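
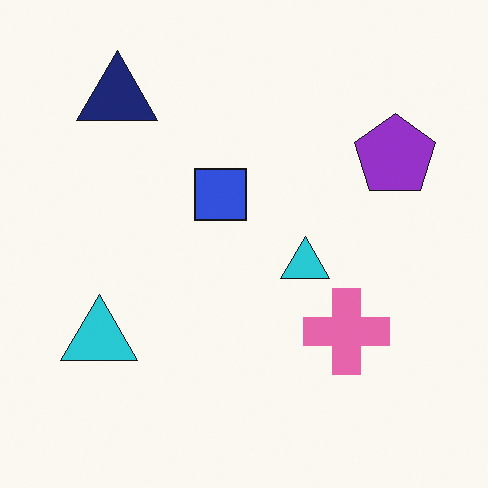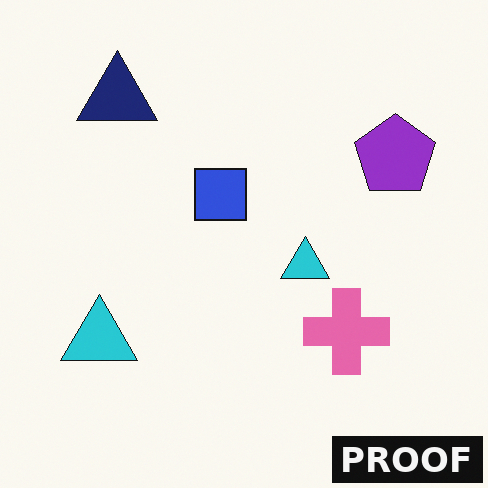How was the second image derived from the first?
Watermarked with the text "PROOF" in the lower-right corner.

A dark label reading "PROOF" appears in the lower-right corner.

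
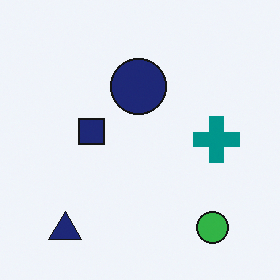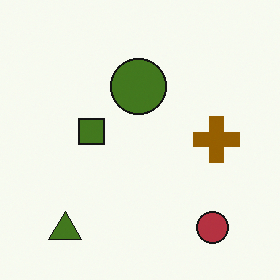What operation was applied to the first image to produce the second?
The second image is the first hue-shifted by a large amount.

Every shape's color has rotated by the same amount around the hue wheel — a uniform hue shift.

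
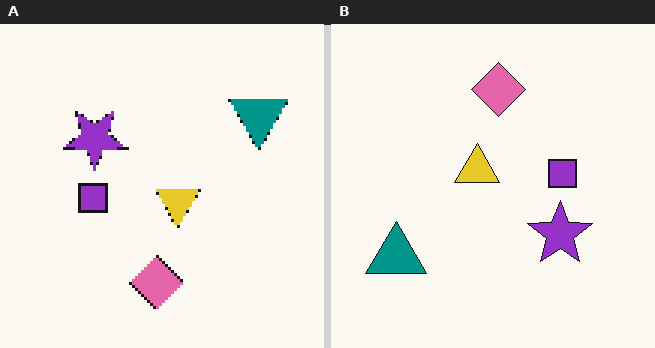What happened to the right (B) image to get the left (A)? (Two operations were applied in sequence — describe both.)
Mildly pixelated, then rotated 180°.

Shapes are reduced to large square blocks; fine edges and outlines are lost — a downscale-then-upscale (mosaic) effect. The teal triangle sits in the bottom-left of the right (B) image and the top-right of the left (A) — consistent with a whole-image 180° rotation.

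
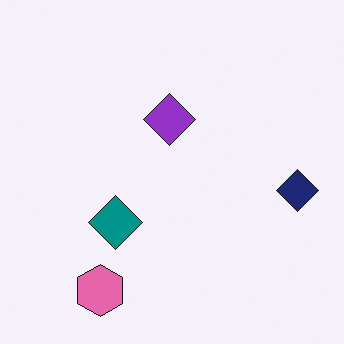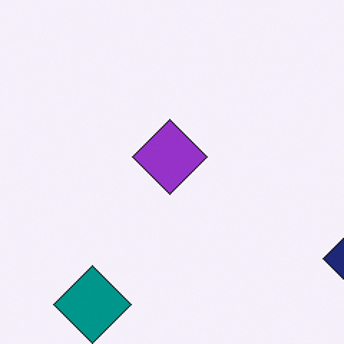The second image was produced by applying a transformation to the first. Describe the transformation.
It was cropped to a modestly smaller region and rescaled.

The visible shapes are larger and the field of view is narrower; shapes near the original edges may be partly or wholly outside the frame — a crop-and-rescale.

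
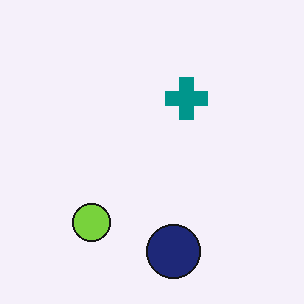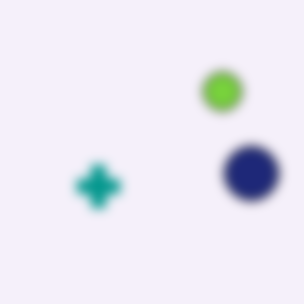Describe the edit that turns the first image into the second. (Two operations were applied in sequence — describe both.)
The transformation is: strongly gaussian-blurred, then transposed (reflected across the top-left ↔ bottom-right diagonal).

Shape edges and outlines are uniformly softened across the whole image. Shapes have swapped their row and column positions — what was in the top-right is now in the bottom-left — a diagonal reflection.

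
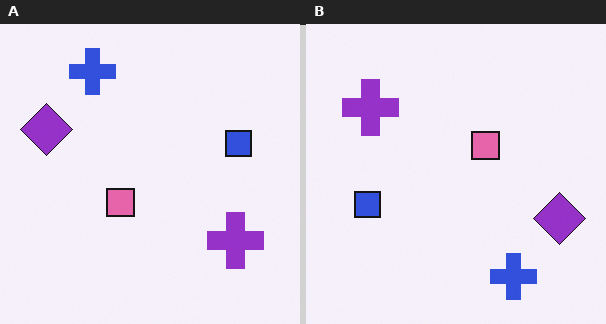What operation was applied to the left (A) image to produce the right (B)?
Rotated 180°.

The blue cross sits in the top-left of the left (A) image and the bottom-right of the right (B) — consistent with a whole-image 180° rotation.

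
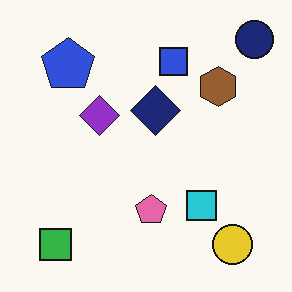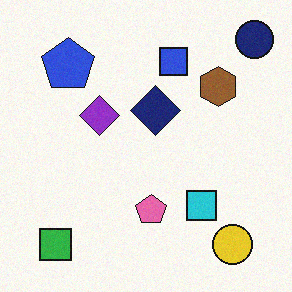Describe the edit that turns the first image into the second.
Degraded with subtle gaussian noise.

Random speckle covers the whole image, including the flat background.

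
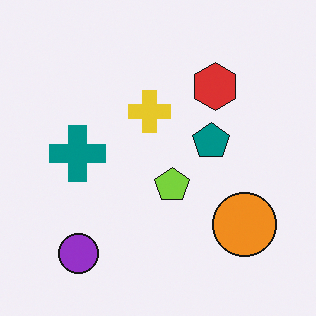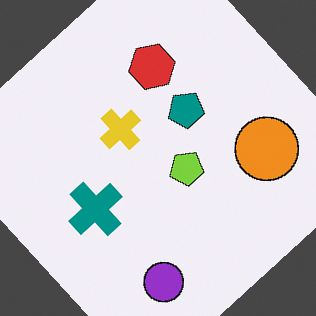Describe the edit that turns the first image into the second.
The transformation is: rotated counter-clockwise by a large amount — several tens of degrees.

Every shape is tilted by the same angle and the image corners show triangular fill wedges — a whole-image rotation by a non-right angle.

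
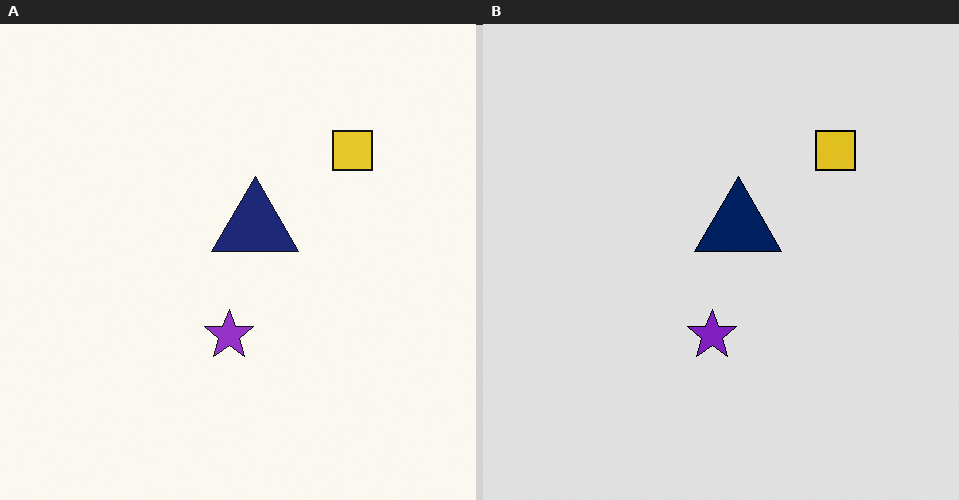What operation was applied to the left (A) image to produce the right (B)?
Posterized to a reduced palette.

Each flat color has snapped to a coarser quantized level — most visibly, the near-white background has dropped to a flat grey.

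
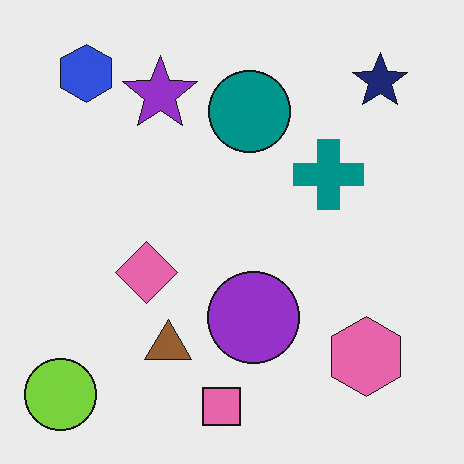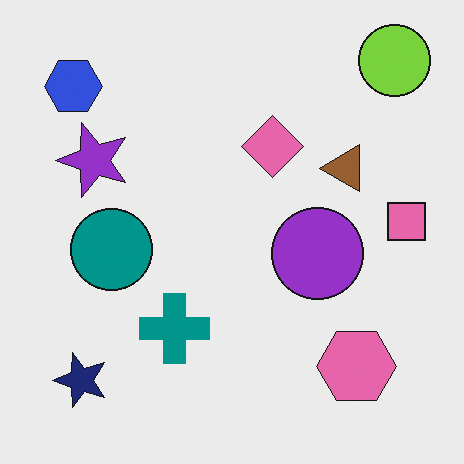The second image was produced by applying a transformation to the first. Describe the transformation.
The second image is the first transposed (reflected across the top-left ↔ bottom-right diagonal).

Shapes have swapped their row and column positions — what was in the top-right is now in the bottom-left — a diagonal reflection.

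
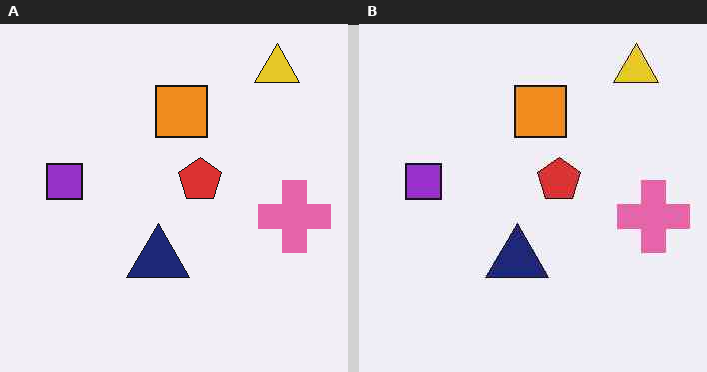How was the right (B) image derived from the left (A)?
Given moderate JPEG compression.

Blocky 8×8 compression artifacts appear around shape edges and the flat background shows ringing — characteristic JPEG degradation.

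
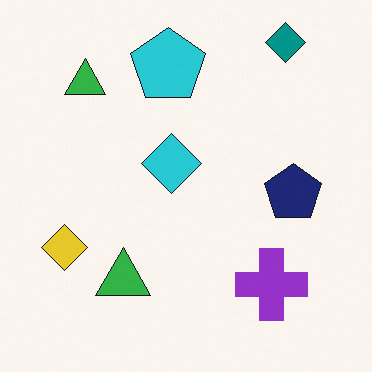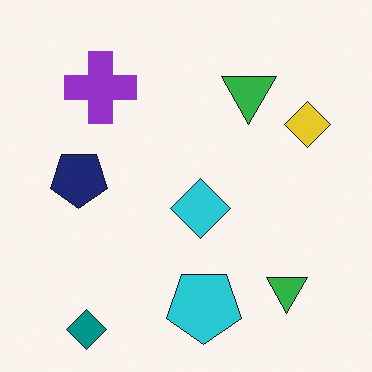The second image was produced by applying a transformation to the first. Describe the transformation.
The transformation is: rotated 180°.

The teal diamond sits in the top-right of the first image and the bottom-left of the second — consistent with a whole-image 180° rotation.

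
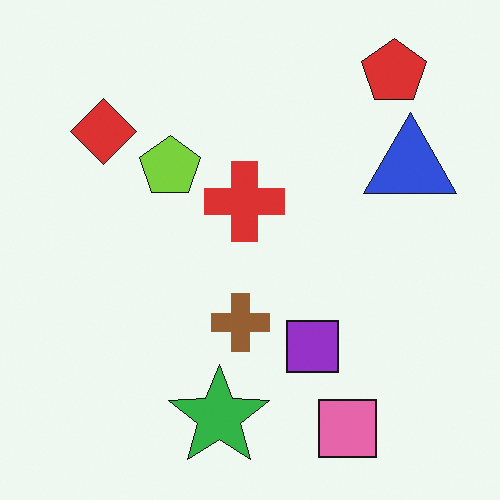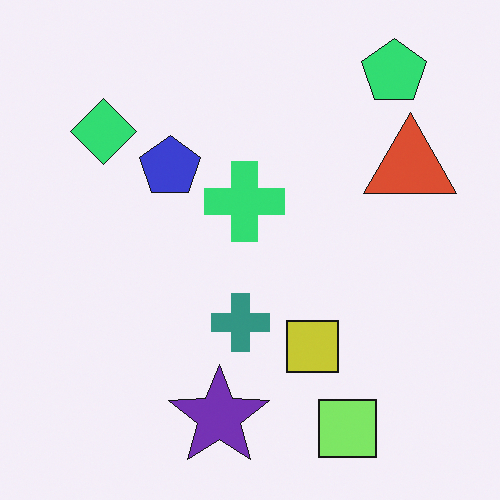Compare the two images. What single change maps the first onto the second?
The image was hue-shifted by a moderate amount.

Every shape's color has rotated by the same amount around the hue wheel — a uniform hue shift.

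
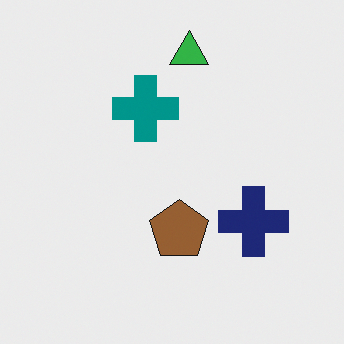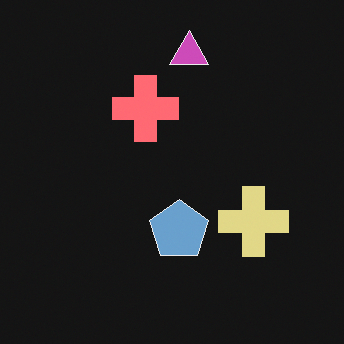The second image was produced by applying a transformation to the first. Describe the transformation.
The second image is the first color-inverted (negative).

The light background has become dark and every shape's color is its complement — a photographic negative.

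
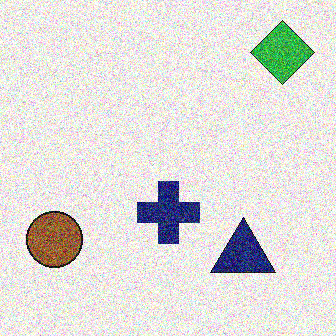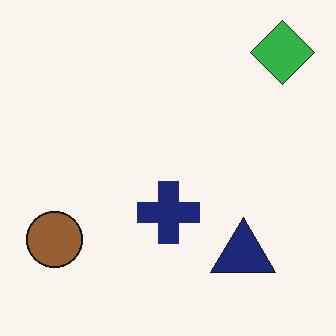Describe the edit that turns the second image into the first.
It was degraded with heavy additive noise.

Random speckle covers the whole image, including the flat background.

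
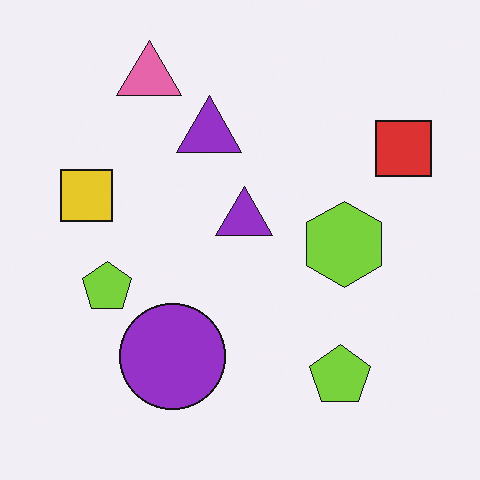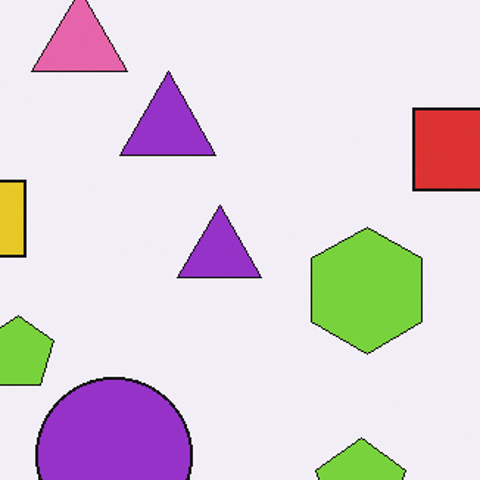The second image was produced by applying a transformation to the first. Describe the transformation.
It was cropped to a modestly smaller region and rescaled.

The visible shapes are larger and the field of view is narrower; shapes near the original edges may be partly or wholly outside the frame — a crop-and-rescale.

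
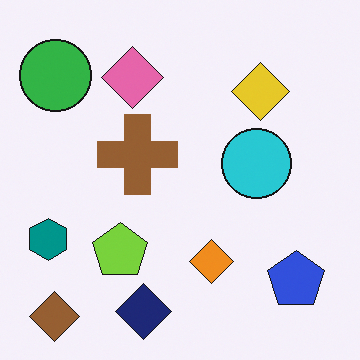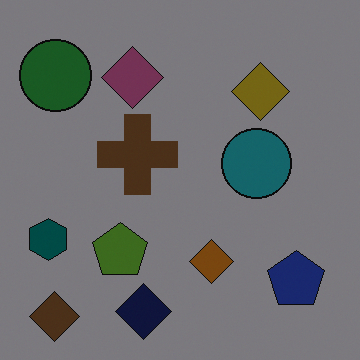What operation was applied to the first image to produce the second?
It was darkened a lot.

Every pixel — background and shapes alike — is uniformly darkened.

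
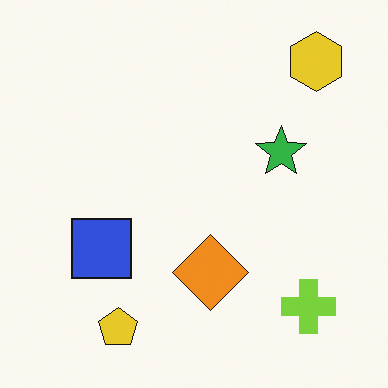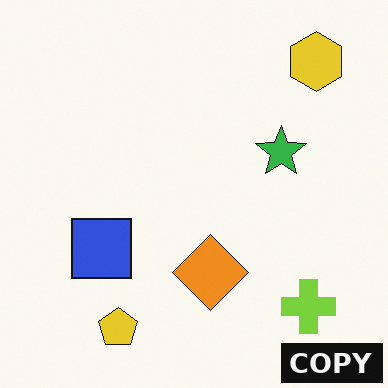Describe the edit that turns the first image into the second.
Watermarked with the text "COPY" in the lower-right corner.

A dark label reading "COPY" appears in the lower-right corner.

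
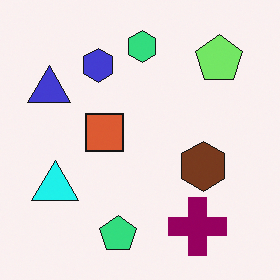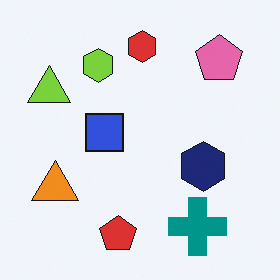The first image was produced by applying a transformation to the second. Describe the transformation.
The transformation is: hue-shifted through roughly a third of the color wheel.

Every shape's color has rotated by the same amount around the hue wheel — a uniform hue shift.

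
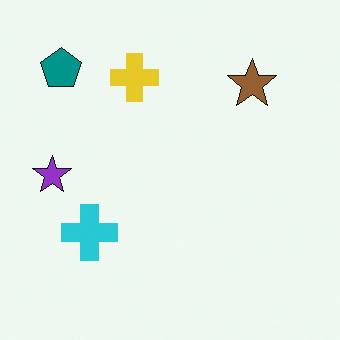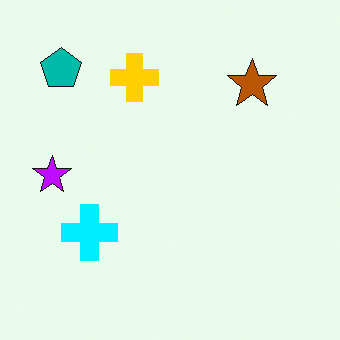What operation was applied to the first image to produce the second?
It was heavily oversaturated.

All colors are more vivid — a global saturation change.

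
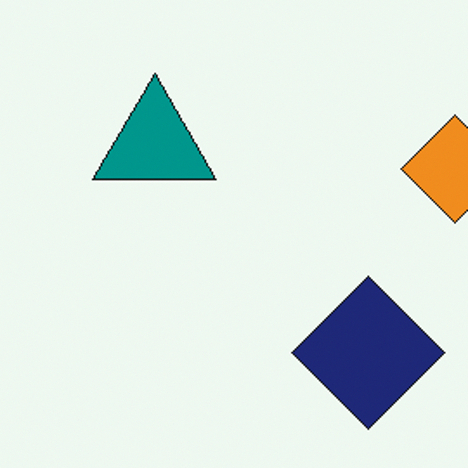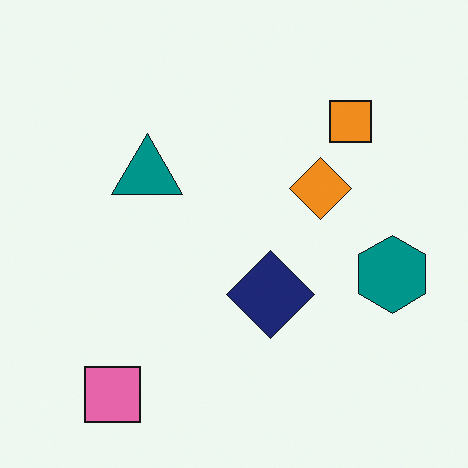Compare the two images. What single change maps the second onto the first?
Cropped tightly and scaled back up.

The visible shapes are larger and the field of view is narrower; shapes near the original edges may be partly or wholly outside the frame — a crop-and-rescale.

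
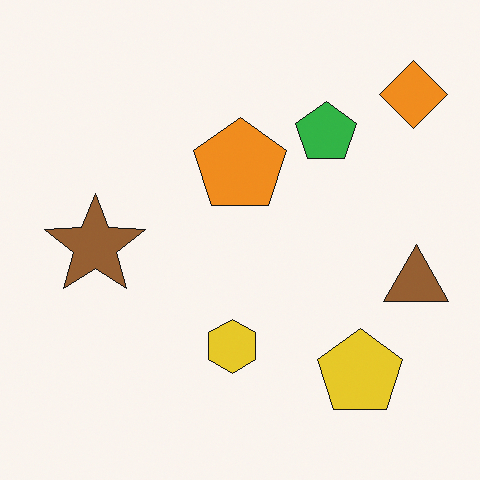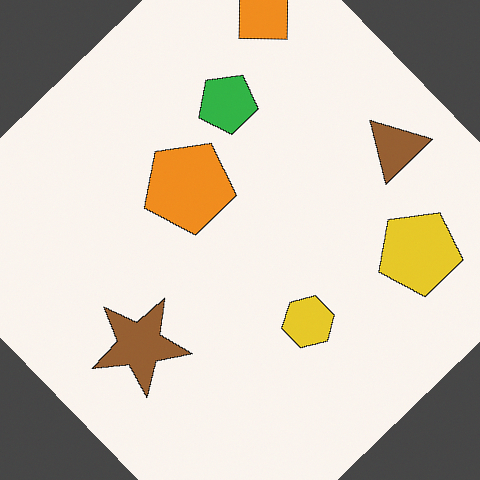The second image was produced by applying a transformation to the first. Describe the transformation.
This is the original image rotated counter-clockwise by a large amount — several tens of degrees.

Every shape is tilted by the same angle and the image corners show triangular fill wedges — a whole-image rotation by a non-right angle.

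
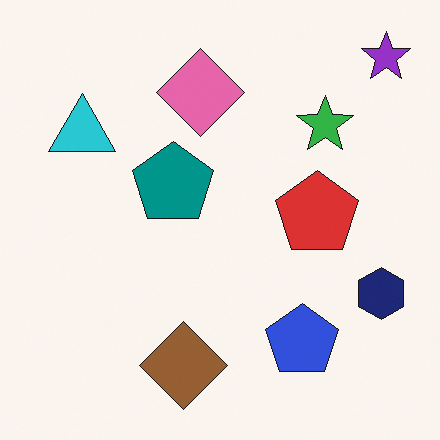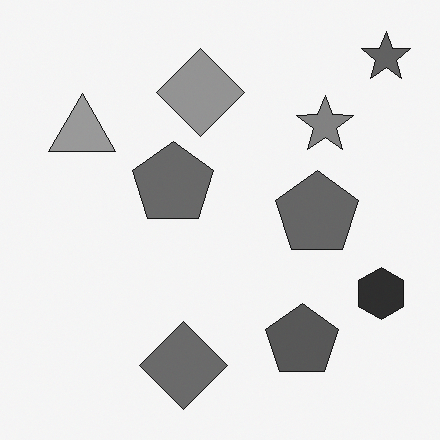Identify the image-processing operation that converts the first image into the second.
The second image is the first converted to grayscale.

All color is removed — every shape is now a shade of grey.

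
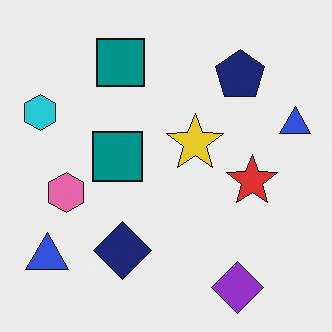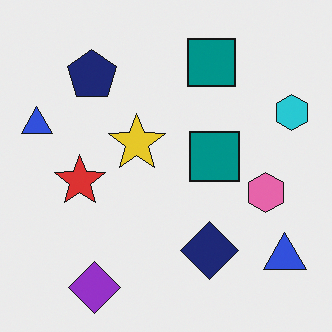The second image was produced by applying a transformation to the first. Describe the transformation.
Flipped horizontally (left ↔ right).

The cyan hexagon is in the left of the first image and the right of the second — shapes on opposite sides of the vertical midline have swapped in a mirror flip.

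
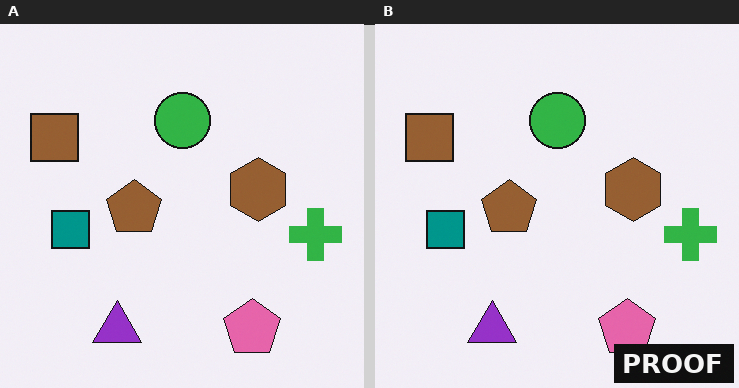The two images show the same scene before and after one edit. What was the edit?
This is the original image watermarked with the text "PROOF" in the lower-right corner.

A dark label reading "PROOF" appears in the lower-right corner.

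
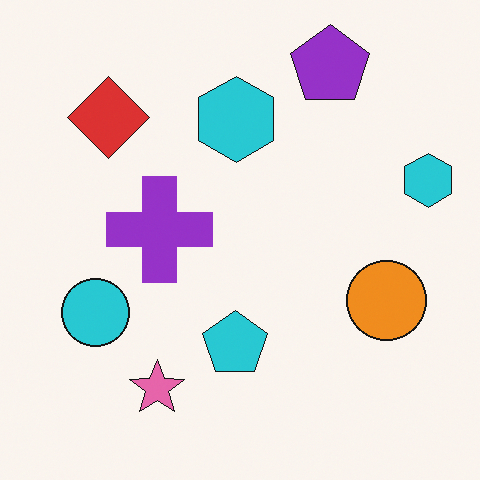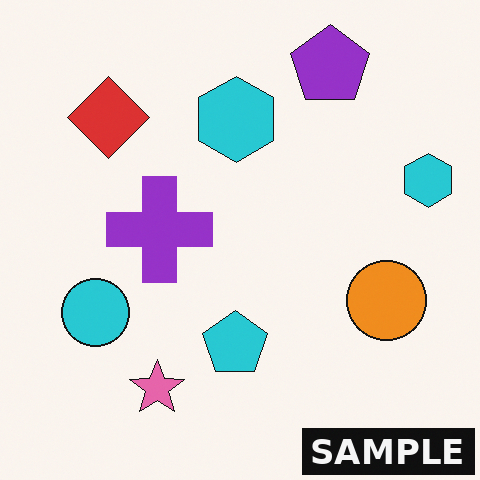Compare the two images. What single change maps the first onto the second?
The transformation is: watermarked with the text "SAMPLE" in the lower-right corner.

A dark label reading "SAMPLE" appears in the lower-right corner.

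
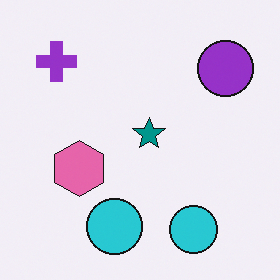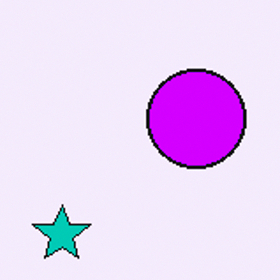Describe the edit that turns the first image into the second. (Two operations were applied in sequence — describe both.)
The image was cropped tightly and scaled back up, then heavily oversaturated.

The visible shapes are larger and the field of view is narrower; shapes near the original edges may be partly or wholly outside the frame — a crop-and-rescale. All colors are more vivid — a global saturation change.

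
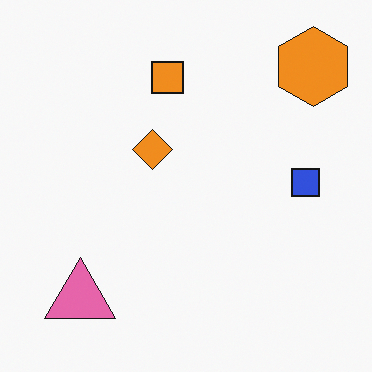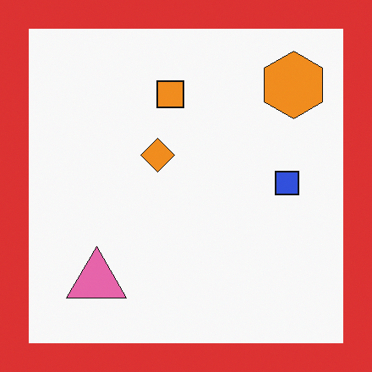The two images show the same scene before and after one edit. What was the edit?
The second image is the first framed with a red border.

A solid red frame runs around the edge of the second image, with the content slightly shrunk inside it.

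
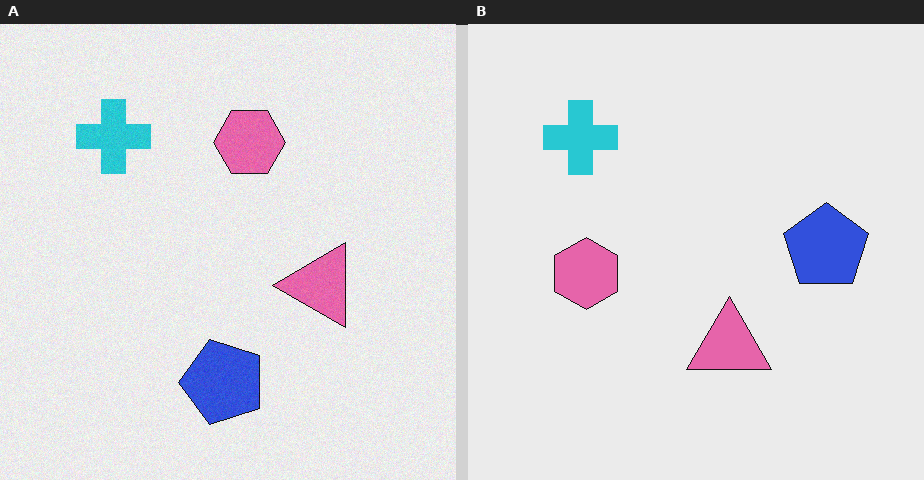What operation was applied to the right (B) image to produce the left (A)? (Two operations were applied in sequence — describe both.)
The left (A) image is the right (B) transposed (reflected across the top-left ↔ bottom-right diagonal), then degraded with a light layer of grain.

Shapes have swapped their row and column positions — what was in the top-right is now in the bottom-left — a diagonal reflection. Random speckle covers the whole image, including the flat background.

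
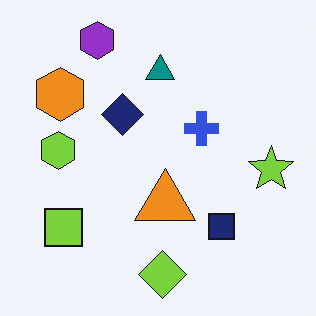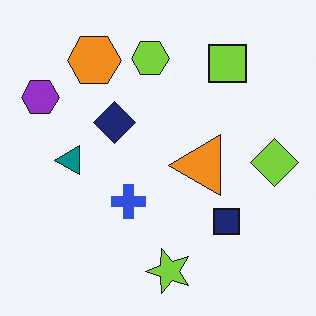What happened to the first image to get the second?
Transposed (reflected across the top-left ↔ bottom-right diagonal).

Shapes have swapped their row and column positions — what was in the top-right is now in the bottom-left — a diagonal reflection.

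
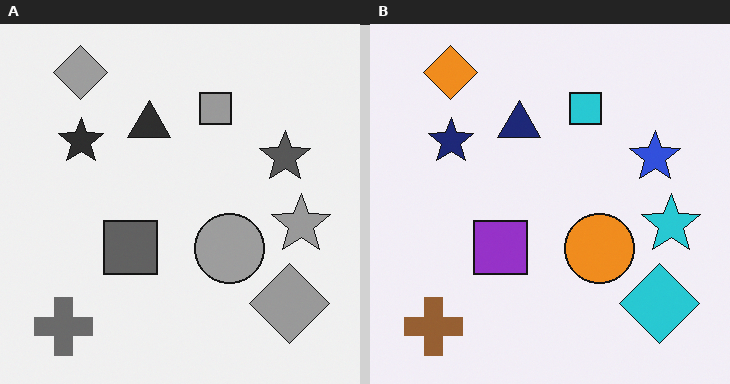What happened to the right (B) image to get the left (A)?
Converted to grayscale.

All color is removed — every shape is now a shade of grey.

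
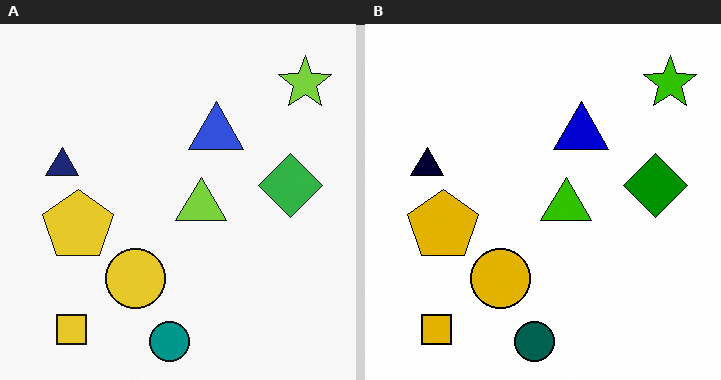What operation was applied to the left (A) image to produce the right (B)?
This is the original image boosted in contrast.

Tones are pushed away from mid-grey across the whole image — a global contrast change.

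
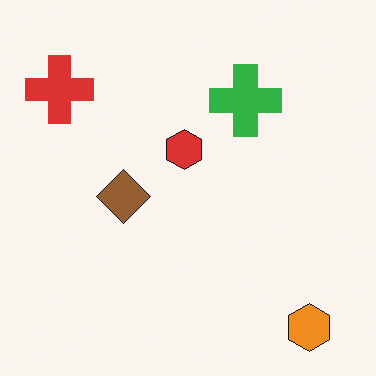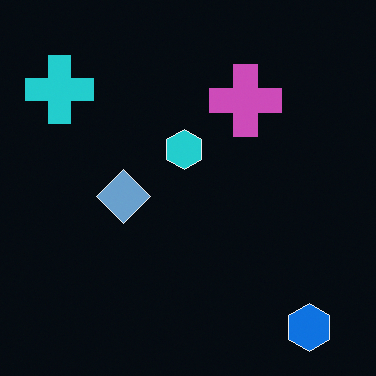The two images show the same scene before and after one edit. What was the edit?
This is the original image color-inverted (negative).

The light background has become dark and every shape's color is its complement — a photographic negative.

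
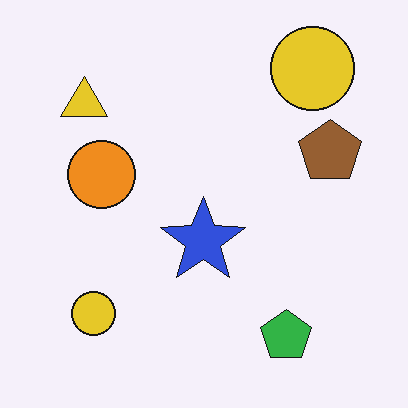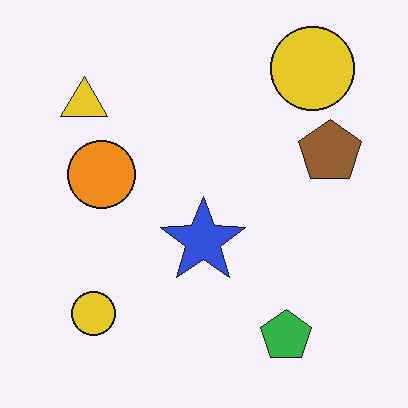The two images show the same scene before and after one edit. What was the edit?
Given moderate JPEG compression.

Blocky 8×8 compression artifacts appear around shape edges and the flat background shows ringing — characteristic JPEG degradation.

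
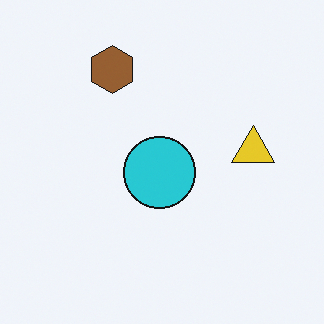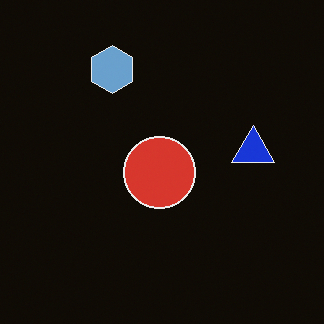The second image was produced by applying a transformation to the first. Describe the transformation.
The transformation is: color-inverted (negative).

The light background has become dark and every shape's color is its complement — a photographic negative.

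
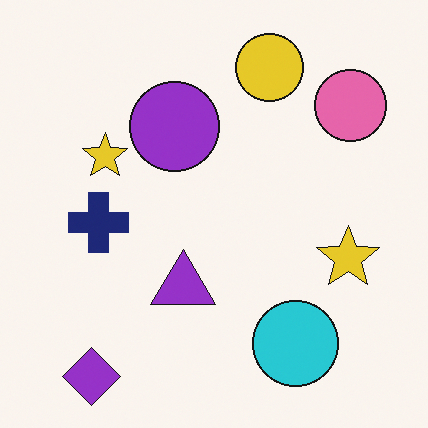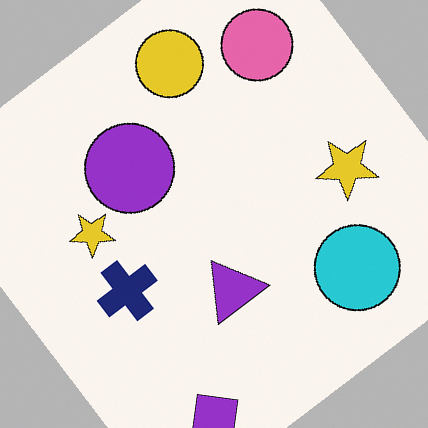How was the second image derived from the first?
The image was rotated counter-clockwise by a large amount — several tens of degrees.

Every shape is tilted by the same angle and the image corners show triangular fill wedges — a whole-image rotation by a non-right angle.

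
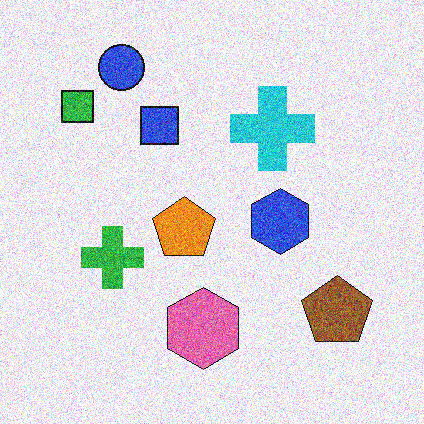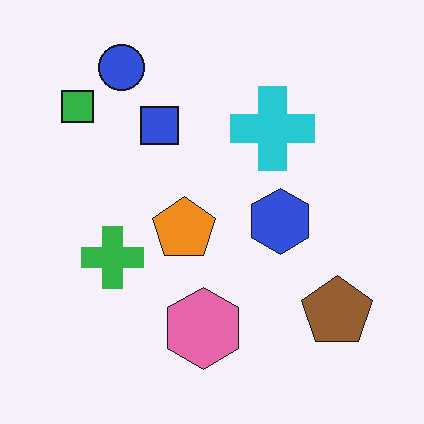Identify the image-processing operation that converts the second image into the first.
The transformation is: degraded with strong gaussian noise.

Random speckle covers the whole image, including the flat background.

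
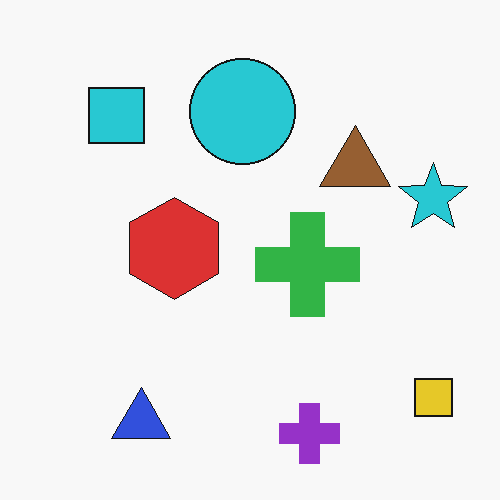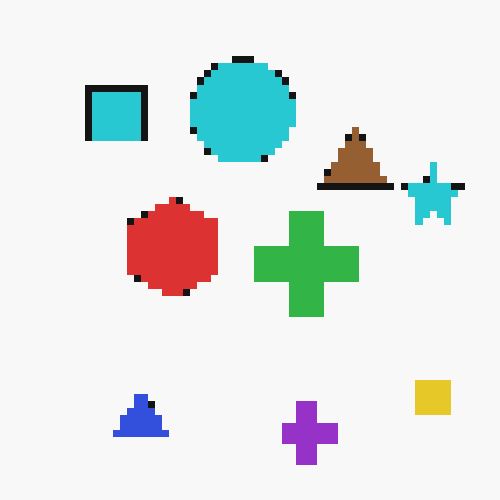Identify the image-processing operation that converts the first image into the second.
This is the original image pixelated into visible square blocks.

Shapes are reduced to large square blocks; fine edges and outlines are lost — a downscale-then-upscale (mosaic) effect.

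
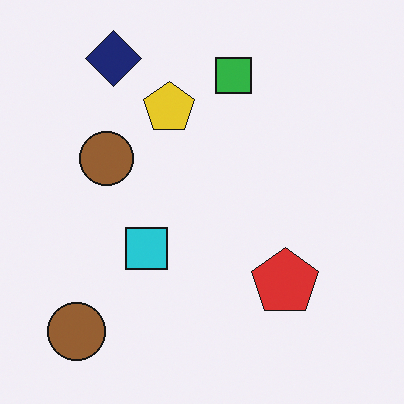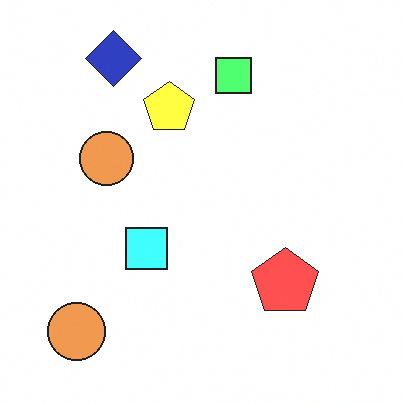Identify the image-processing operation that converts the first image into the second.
The transformation is: noticeably brightened.

Every pixel — background and shapes alike — is uniformly brightened.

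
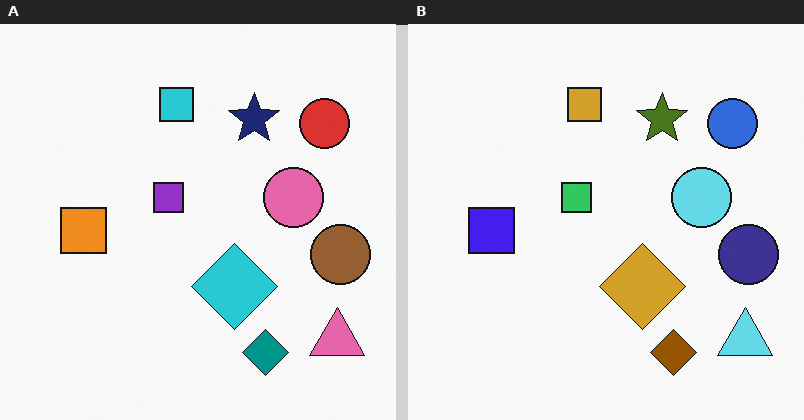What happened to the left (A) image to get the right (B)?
This is the original image hue-shifted through roughly half the color wheel.

Every shape's color has rotated by the same amount around the hue wheel — a uniform hue shift.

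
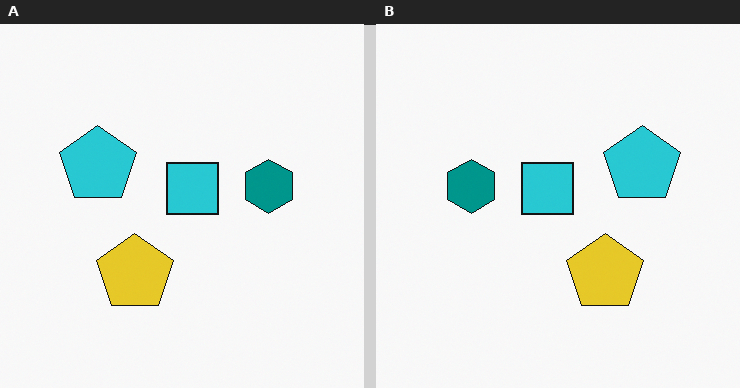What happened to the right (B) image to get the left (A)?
The image was flipped horizontally (left ↔ right).

The teal hexagon is in the left of the right (B) image and the right of the left (A) — shapes on opposite sides of the vertical midline have swapped in a mirror flip.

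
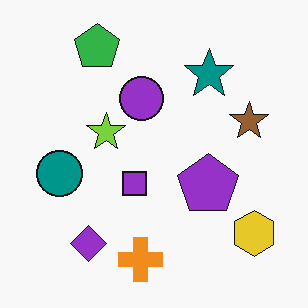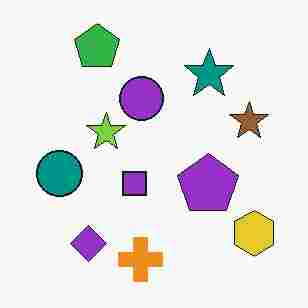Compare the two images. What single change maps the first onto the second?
The transformation is: heavily JPEG-compressed with obvious blocking artifacts.

Blocky 8×8 compression artifacts appear around shape edges and the flat background shows ringing — characteristic JPEG degradation.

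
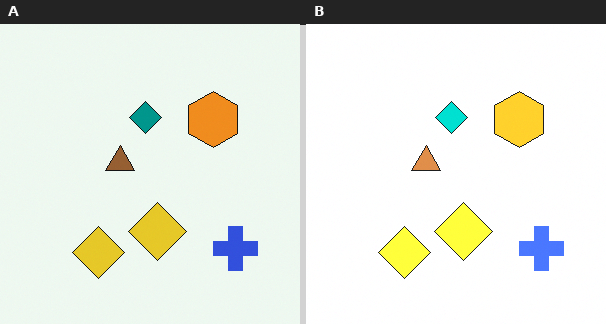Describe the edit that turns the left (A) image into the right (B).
The image was brightened a lot.

Every pixel — background and shapes alike — is uniformly brightened.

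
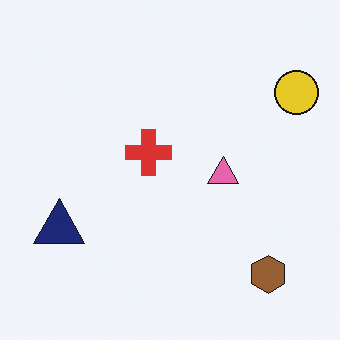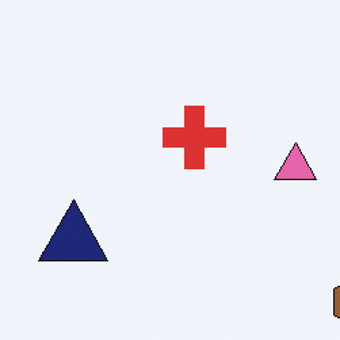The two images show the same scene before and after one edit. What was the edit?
It was cropped slightly and scaled back up.

The visible shapes are larger and the field of view is narrower; shapes near the original edges may be partly or wholly outside the frame — a crop-and-rescale.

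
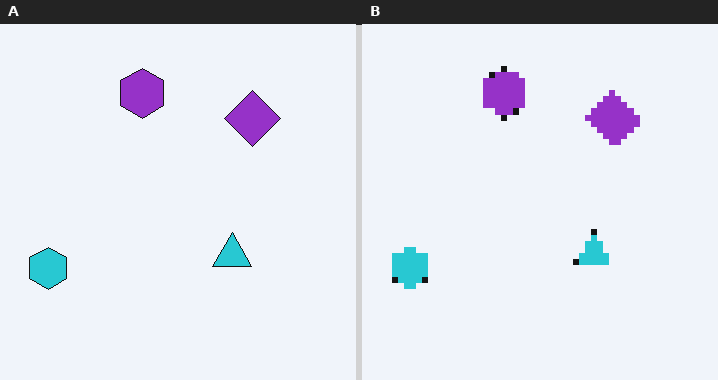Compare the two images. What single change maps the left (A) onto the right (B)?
The transformation is: pixelated into visible square blocks.

Shapes are reduced to large square blocks; fine edges and outlines are lost — a downscale-then-upscale (mosaic) effect.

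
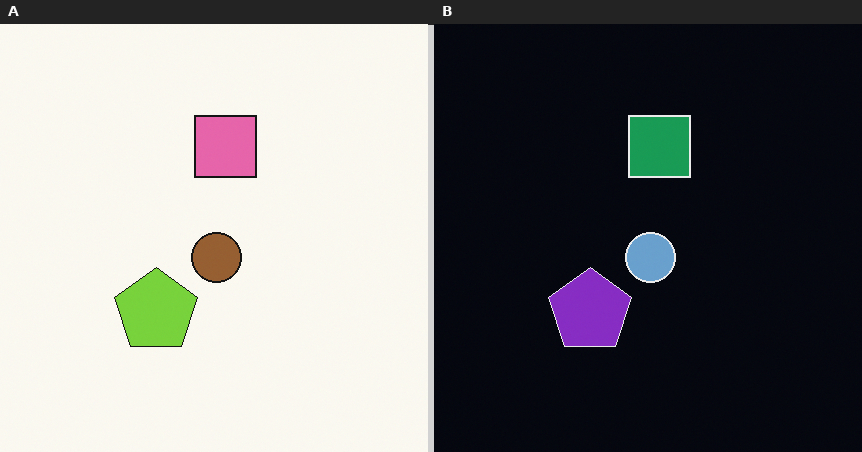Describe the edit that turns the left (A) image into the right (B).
It was color-inverted (negative).

The light background has become dark and every shape's color is its complement — a photographic negative.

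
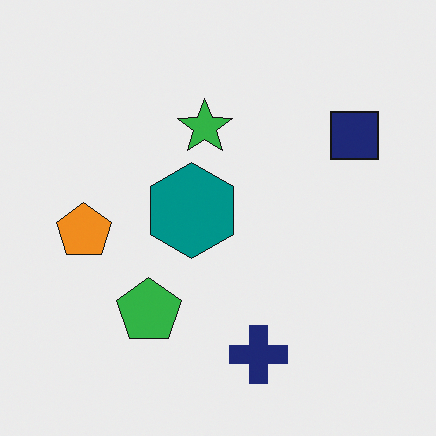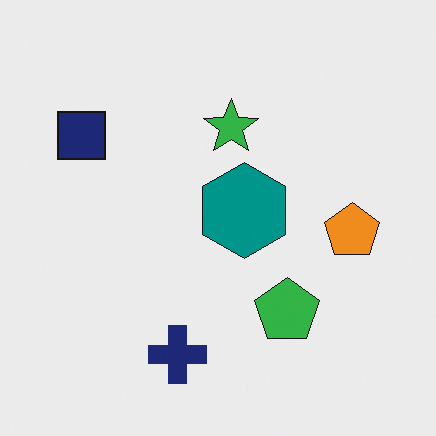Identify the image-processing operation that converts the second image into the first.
The first image is the second flipped horizontally (left ↔ right).

The navy square is in the top-left of the second image and the top-right of the first — shapes on opposite sides of the vertical midline have swapped in a mirror flip.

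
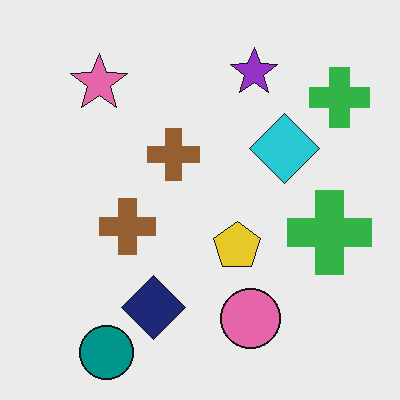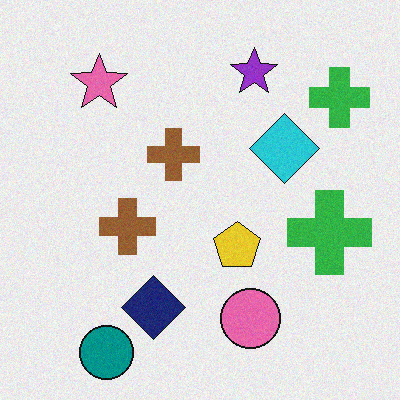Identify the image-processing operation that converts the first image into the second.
This is the original image degraded with subtle gaussian noise.

Random speckle covers the whole image, including the flat background.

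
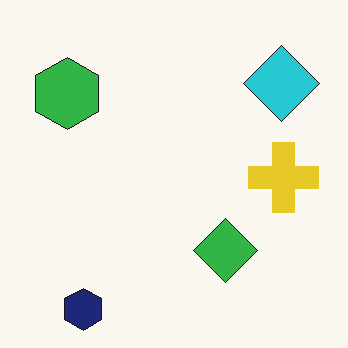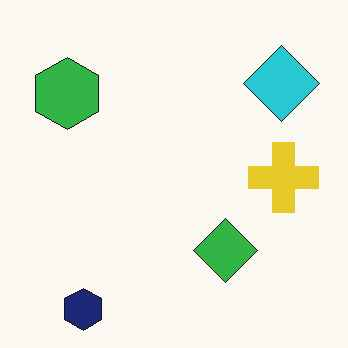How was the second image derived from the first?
The transformation is: JPEG-compressed with visible artifacts.

Blocky 8×8 compression artifacts appear around shape edges and the flat background shows ringing — characteristic JPEG degradation.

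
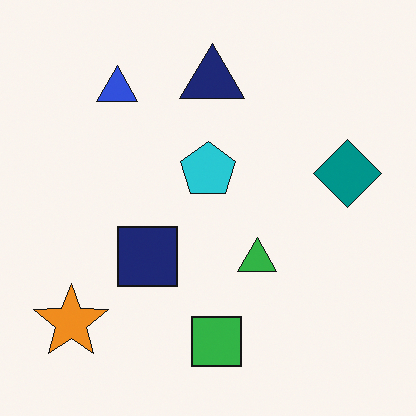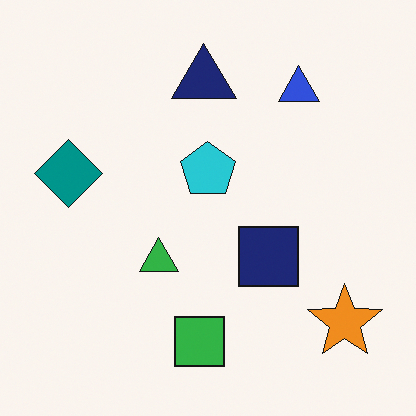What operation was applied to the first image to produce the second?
The image was flipped horizontally (left ↔ right).

The teal diamond is in the right of the first image and the left of the second — shapes on opposite sides of the vertical midline have swapped in a mirror flip.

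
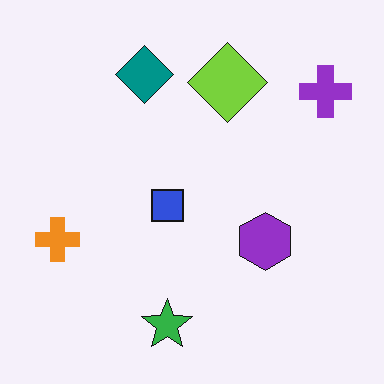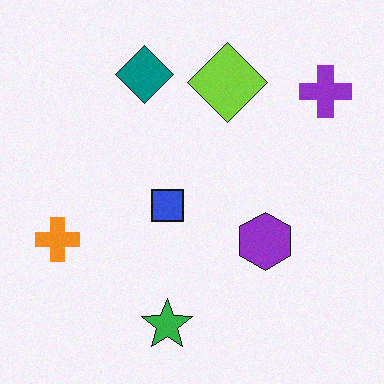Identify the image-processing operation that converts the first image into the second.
This is the original image degraded with subtle gaussian noise.

Random speckle covers the whole image, including the flat background.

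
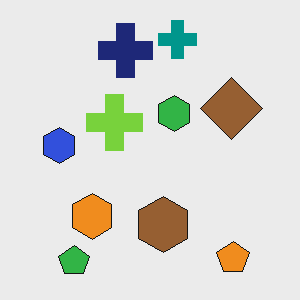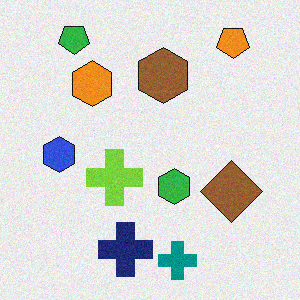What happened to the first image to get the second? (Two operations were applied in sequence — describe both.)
The image was flipped vertically (top ↔ bottom), then degraded with light additive noise.

The teal cross is in the top of the first image and the bottom of the second — shapes on opposite sides of the horizontal midline have swapped in a mirror flip. Random speckle covers the whole image, including the flat background.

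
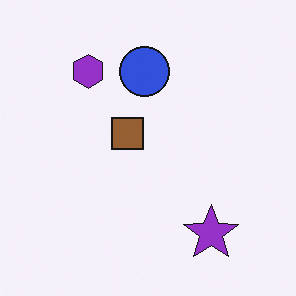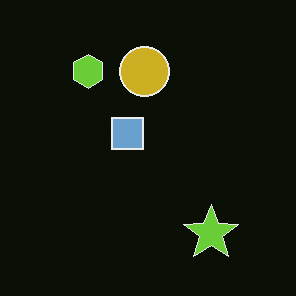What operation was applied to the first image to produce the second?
The transformation is: color-inverted (negative).

The light background has become dark and every shape's color is its complement — a photographic negative.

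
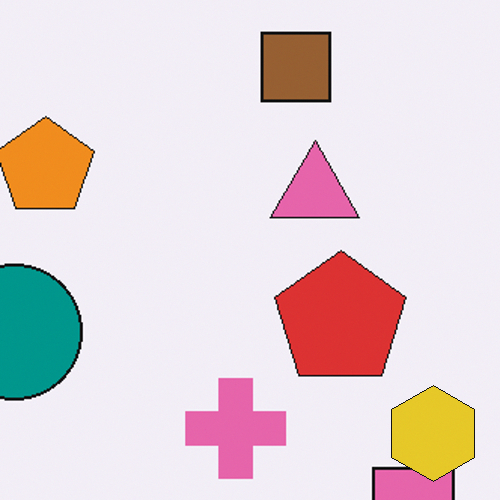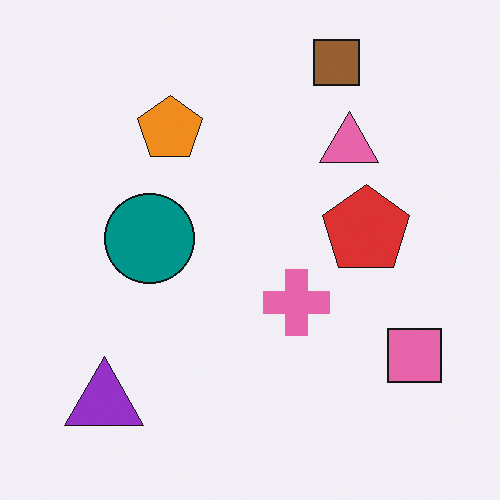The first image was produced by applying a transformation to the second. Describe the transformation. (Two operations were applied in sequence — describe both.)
The transformation is: cropped to a modestly smaller region and rescaled, then overlaid with an additional yellow hexagon.

The visible shapes are larger and the field of view is narrower; shapes near the original edges may be partly or wholly outside the frame — a crop-and-rescale. A yellow hexagon appears in the first image that is absent from the second.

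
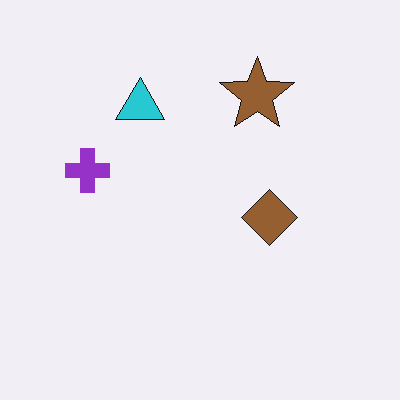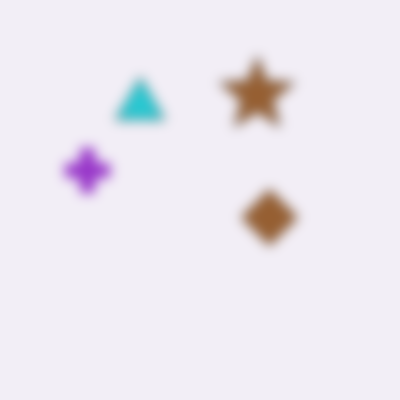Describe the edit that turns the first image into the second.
The second image is the first heavily blurred.

Shape edges and outlines are uniformly softened across the whole image.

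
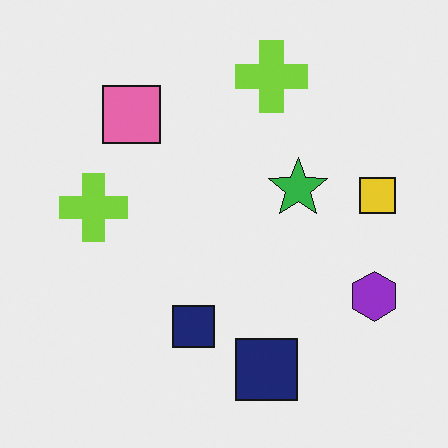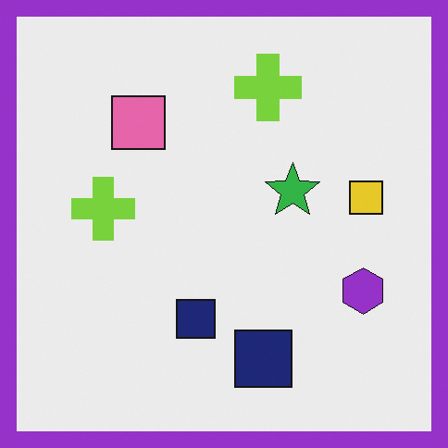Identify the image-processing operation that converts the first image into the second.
The image was framed with a purple border.

A solid purple frame runs around the edge of the second image, with the content slightly shrunk inside it.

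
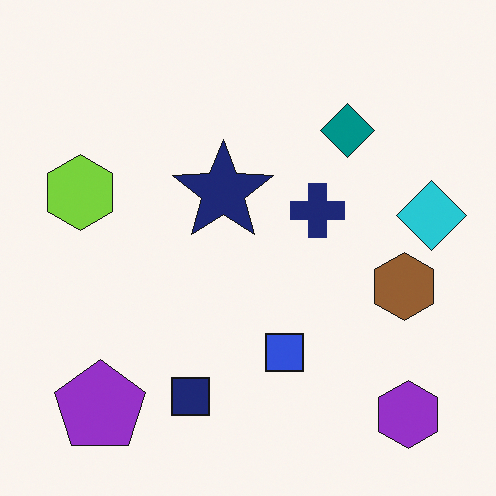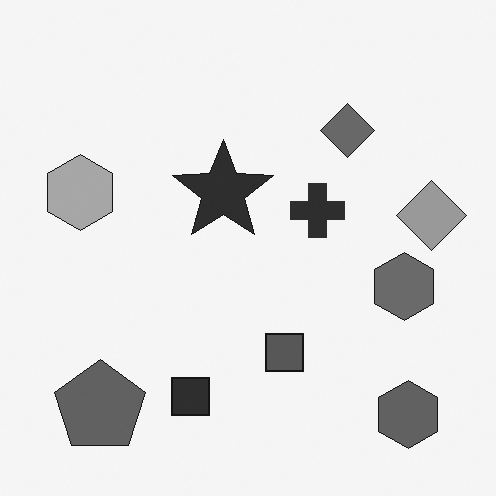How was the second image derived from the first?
The second image is the first converted to grayscale.

All color is removed — every shape is now a shade of grey.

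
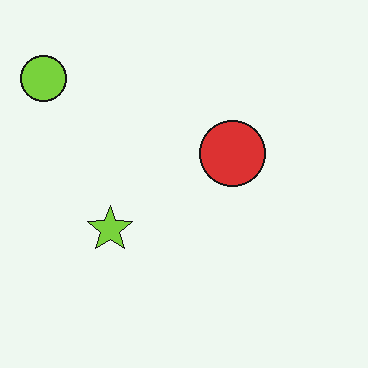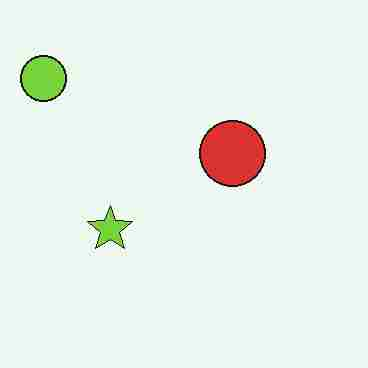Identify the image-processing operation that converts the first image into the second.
The image was heavily JPEG-compressed with obvious blocking artifacts.

Blocky 8×8 compression artifacts appear around shape edges and the flat background shows ringing — characteristic JPEG degradation.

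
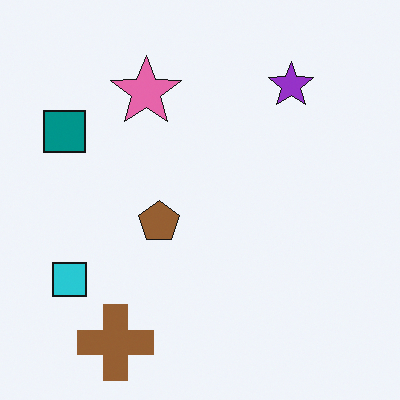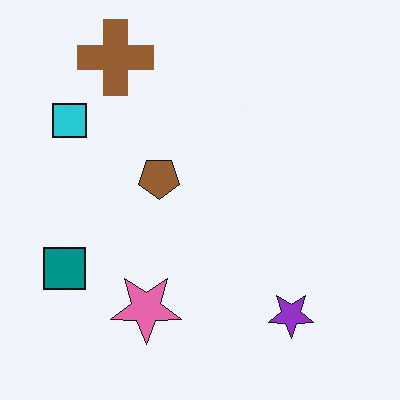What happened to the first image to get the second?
The transformation is: flipped vertically (top ↔ bottom).

The brown cross is in the bottom-left of the first image and the top-left of the second — shapes on opposite sides of the horizontal midline have swapped in a mirror flip.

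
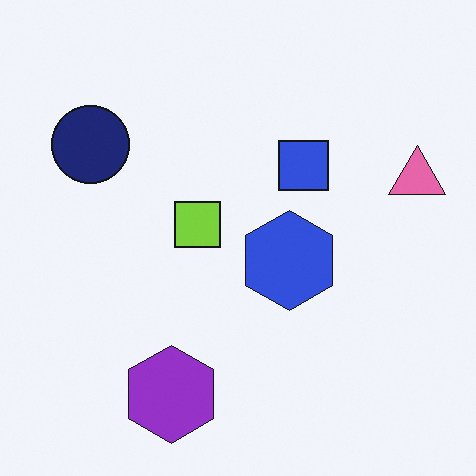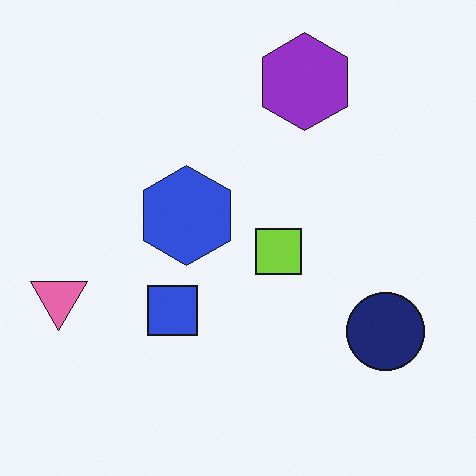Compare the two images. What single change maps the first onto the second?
The image was rotated 180°.

The pink triangle sits in the right of the first image and the left of the second — consistent with a whole-image 180° rotation.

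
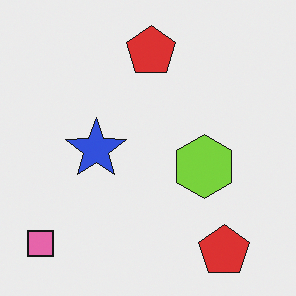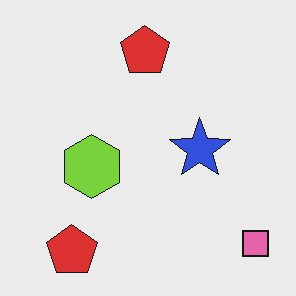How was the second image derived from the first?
The image was flipped horizontally (left ↔ right).

The pink square is in the bottom-left of the first image and the bottom-right of the second — shapes on opposite sides of the vertical midline have swapped in a mirror flip.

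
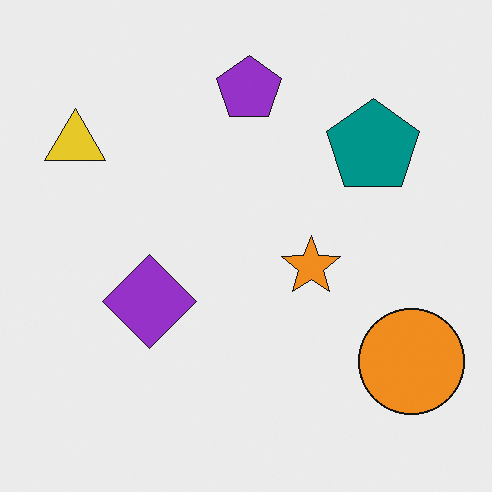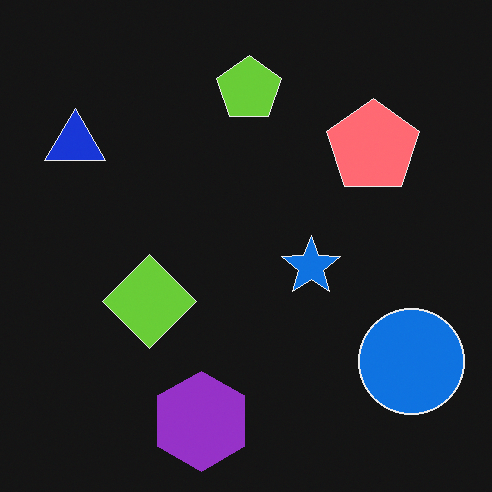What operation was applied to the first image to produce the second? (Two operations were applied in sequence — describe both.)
It was color-inverted (negative), then overlaid with an additional purple hexagon.

The light background has become dark and every shape's color is its complement — a photographic negative. A purple hexagon appears in the second image that is absent from the first.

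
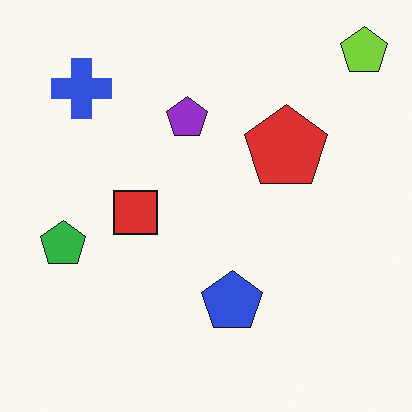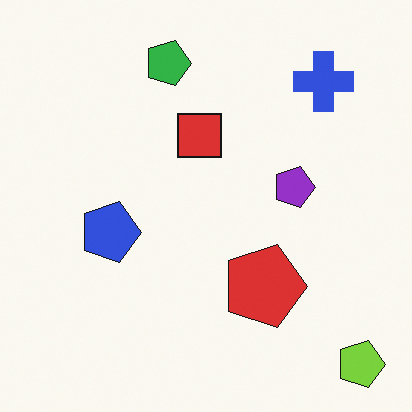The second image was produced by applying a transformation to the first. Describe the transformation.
The second image is the first rotated 90° clockwise.

The lime pentagon sits in the top-right of the first image and the bottom-right of the second — consistent with a whole-image 90° clockwise rotation.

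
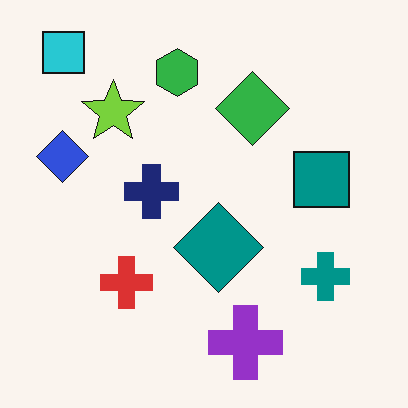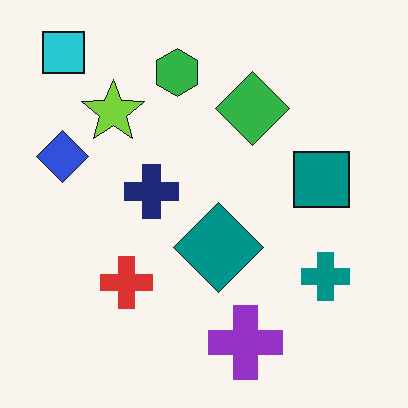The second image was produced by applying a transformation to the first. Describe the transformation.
The transformation is: given moderate JPEG compression.

Blocky 8×8 compression artifacts appear around shape edges and the flat background shows ringing — characteristic JPEG degradation.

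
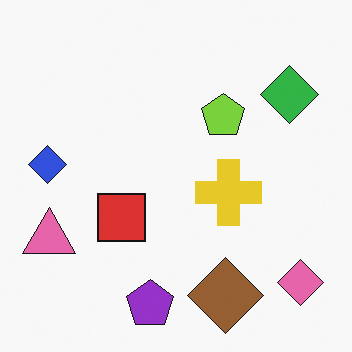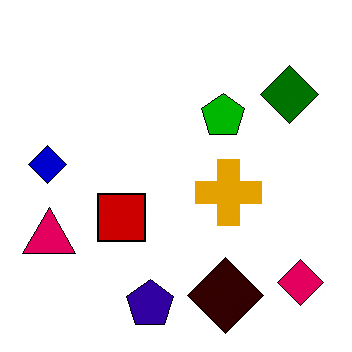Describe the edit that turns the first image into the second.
The transformation is: given much higher contrast.

Tones are pushed away from mid-grey across the whole image — a global contrast change.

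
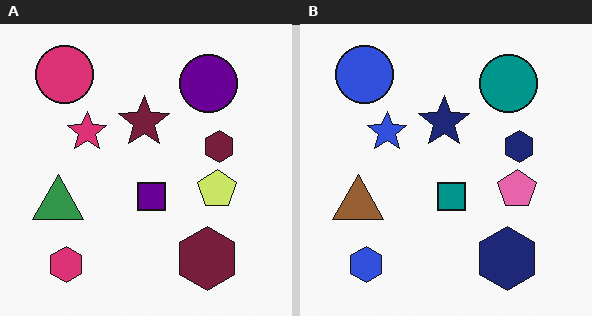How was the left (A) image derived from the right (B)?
It was hue-shifted by a moderate amount.

Every shape's color has rotated by the same amount around the hue wheel — a uniform hue shift.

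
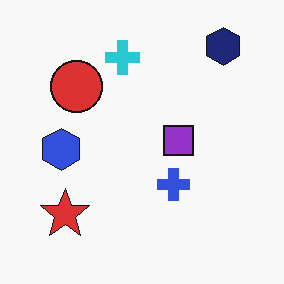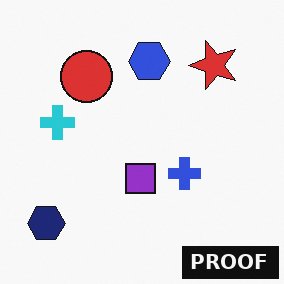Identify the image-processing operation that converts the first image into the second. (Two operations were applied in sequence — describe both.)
The second image is the first transposed (reflected across the top-left ↔ bottom-right diagonal), then watermarked with the text "PROOF" in the lower-right corner.

Shapes have swapped their row and column positions — what was in the top-right is now in the bottom-left — a diagonal reflection. A dark label reading "PROOF" appears in the lower-right corner.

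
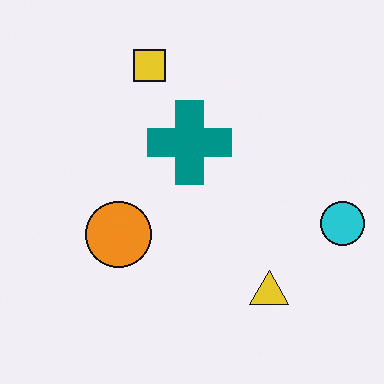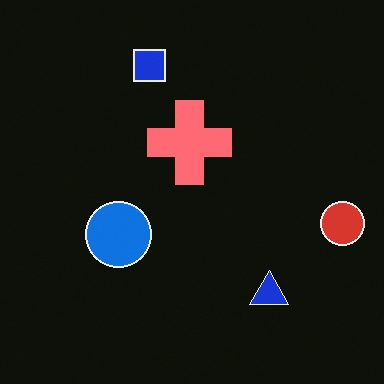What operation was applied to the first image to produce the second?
The image was color-inverted (negative).

The light background has become dark and every shape's color is its complement — a photographic negative.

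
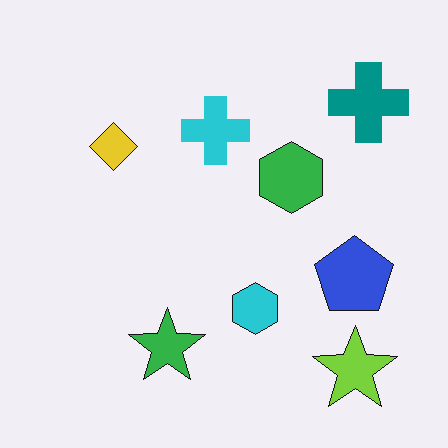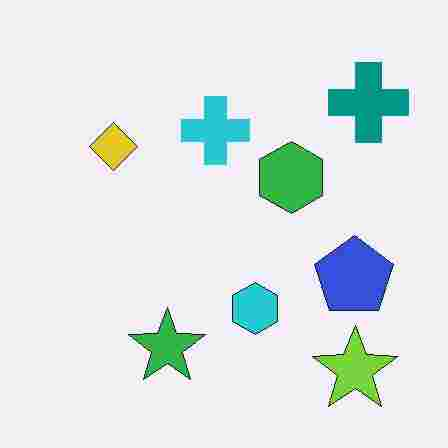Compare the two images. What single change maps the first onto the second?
The transformation is: heavily JPEG-compressed with obvious blocking artifacts.

Blocky 8×8 compression artifacts appear around shape edges and the flat background shows ringing — characteristic JPEG degradation.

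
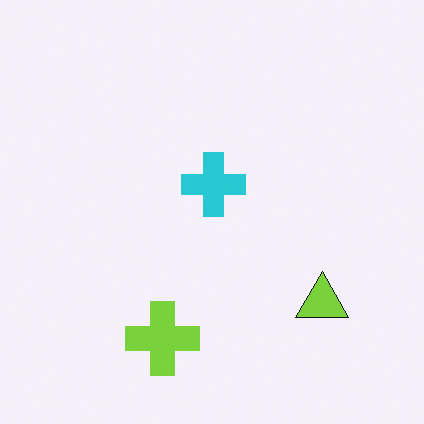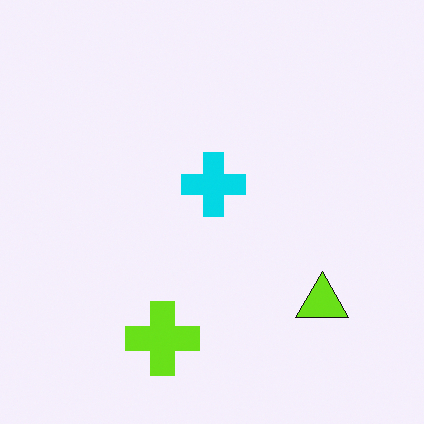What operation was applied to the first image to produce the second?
The image was slightly oversaturated.

All colors are more vivid — a global saturation change.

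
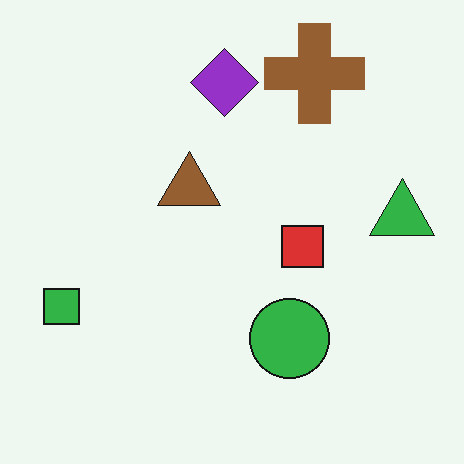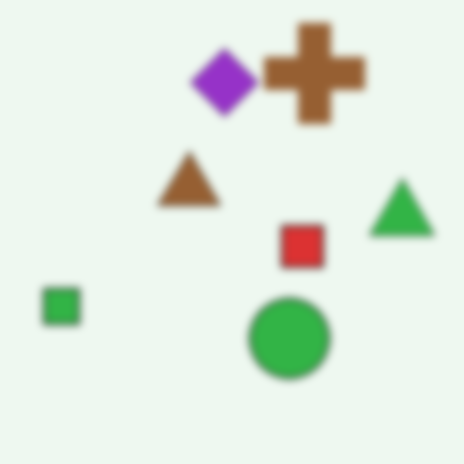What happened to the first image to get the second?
The transformation is: moderately blurred.

Shape edges and outlines are uniformly softened across the whole image.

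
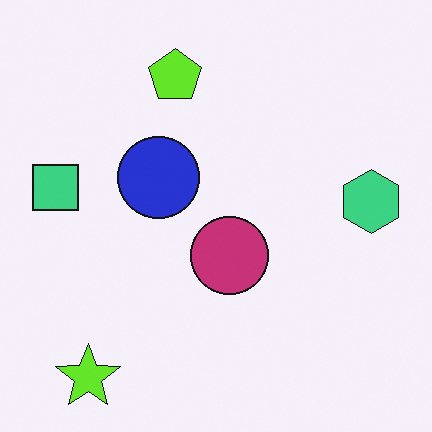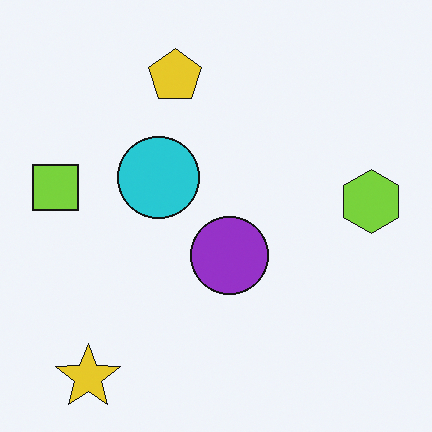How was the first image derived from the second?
The image was hue-shifted slightly.

Every shape's color has rotated by the same amount around the hue wheel — a uniform hue shift.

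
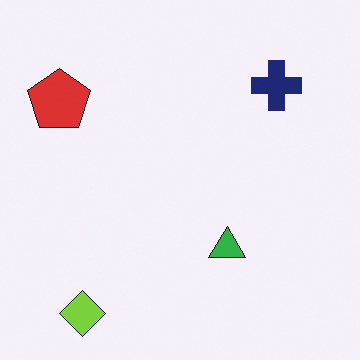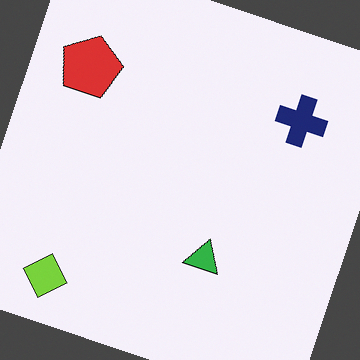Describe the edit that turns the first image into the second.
The transformation is: rotated clockwise by a moderate amount.

Every shape is tilted by the same angle and the image corners show triangular fill wedges — a whole-image rotation by a non-right angle.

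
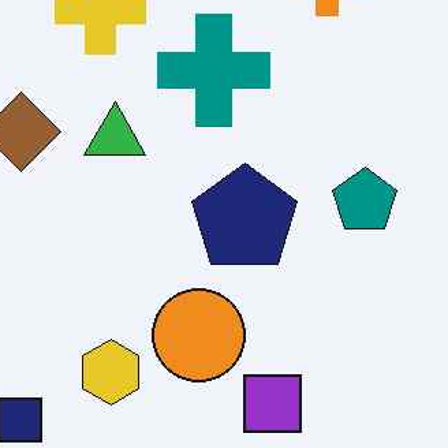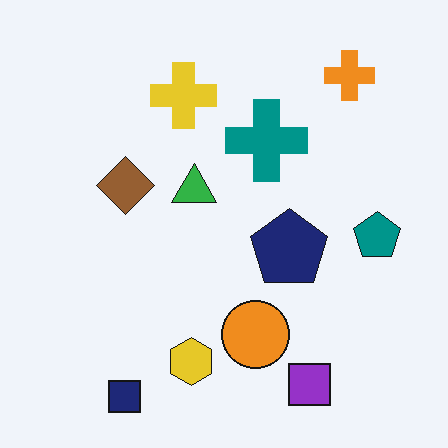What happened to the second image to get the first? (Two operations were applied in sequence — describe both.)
It was JPEG-compressed with visible artifacts, then cropped slightly and scaled back up.

Blocky 8×8 compression artifacts appear around shape edges and the flat background shows ringing — characteristic JPEG degradation. The visible shapes are larger and the field of view is narrower; shapes near the original edges may be partly or wholly outside the frame — a crop-and-rescale.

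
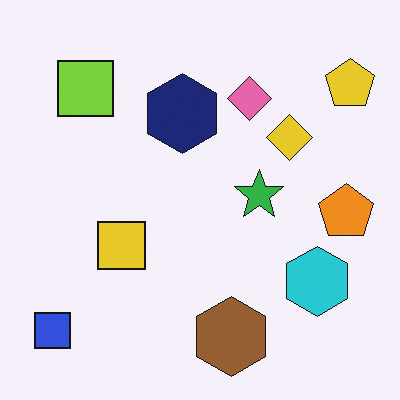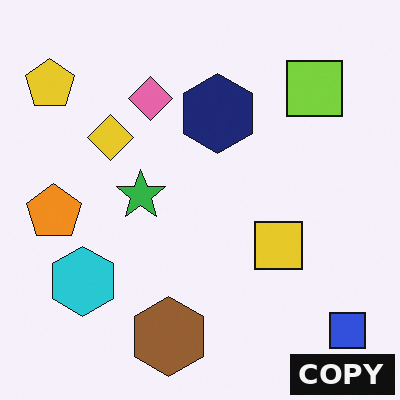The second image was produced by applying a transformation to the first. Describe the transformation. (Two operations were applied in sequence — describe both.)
The transformation is: flipped horizontally (left ↔ right), then watermarked with the text "COPY" in the lower-right corner.

The yellow pentagon is in the top-right of the first image and the top-left of the second — shapes on opposite sides of the vertical midline have swapped in a mirror flip. A dark label reading "COPY" appears in the lower-right corner.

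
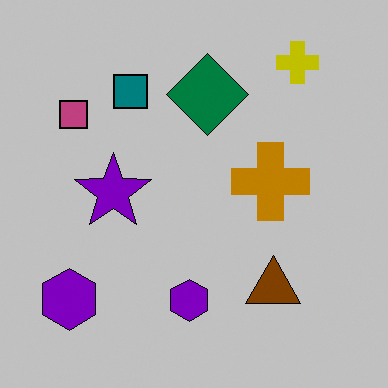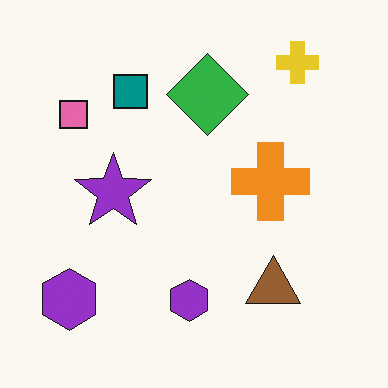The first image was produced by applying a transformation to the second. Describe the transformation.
It was heavily posterized to just a handful of flat colors.

Each flat color has snapped to a coarser quantized level — most visibly, the near-white background has dropped to a flat grey.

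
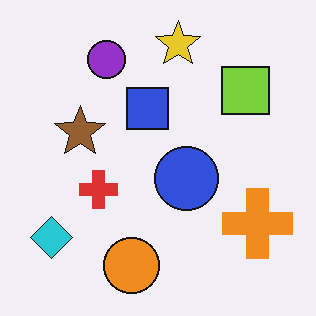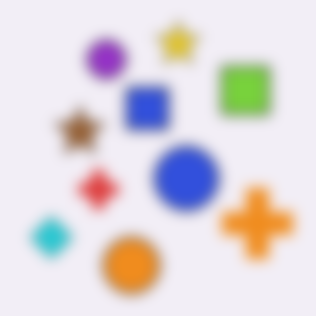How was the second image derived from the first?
The second image is the first heavily blurred.

Shape edges and outlines are uniformly softened across the whole image.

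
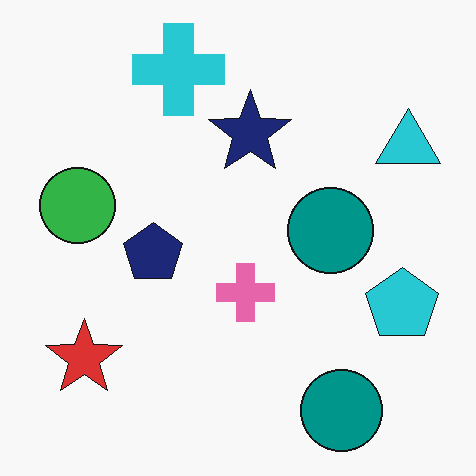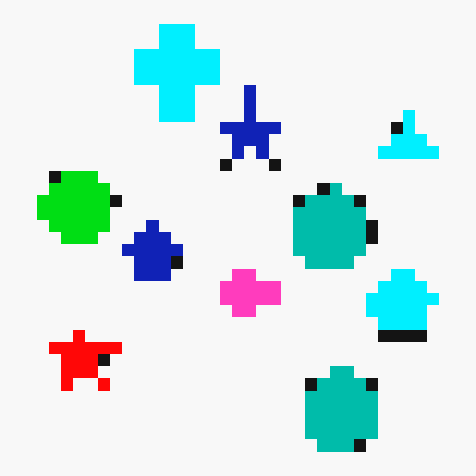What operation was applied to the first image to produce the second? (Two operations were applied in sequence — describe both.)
It was coarsely pixelated, then heavily oversaturated.

Shapes are reduced to large square blocks; fine edges and outlines are lost — a downscale-then-upscale (mosaic) effect. All colors are more vivid — a global saturation change.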